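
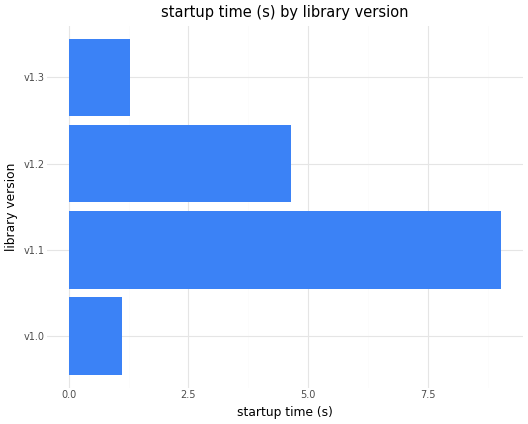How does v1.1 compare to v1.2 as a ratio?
v1.1 ≈ 9, v1.2 ≈ 5; 9/5 ≈ 1.8.

≈ 1.8×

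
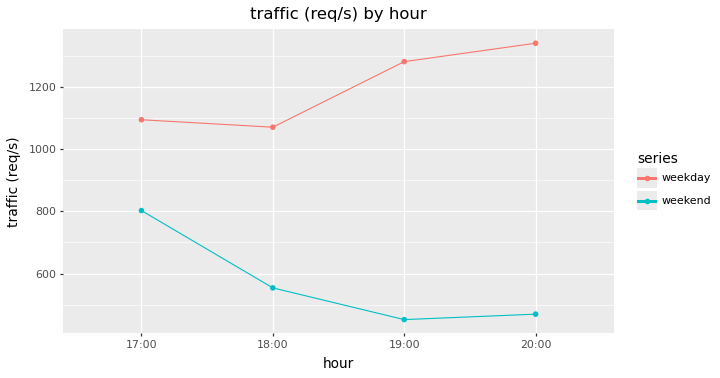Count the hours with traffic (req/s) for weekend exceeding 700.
Above 700: 17:00.

1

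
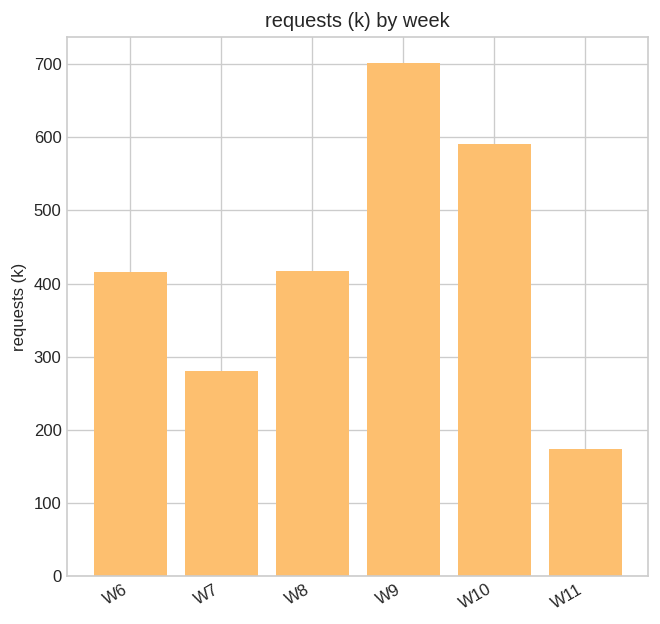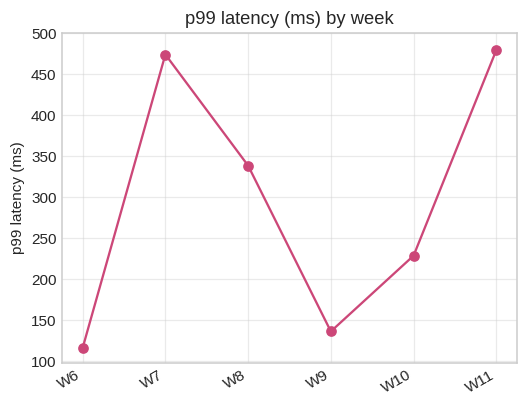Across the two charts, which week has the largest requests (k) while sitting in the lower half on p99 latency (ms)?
Chart 2 median p99 latency (ms) ≈ 300; below-median weeks: W6, W9, W10. Among those, W9 has the highest requests (k) (≈ 700).

W9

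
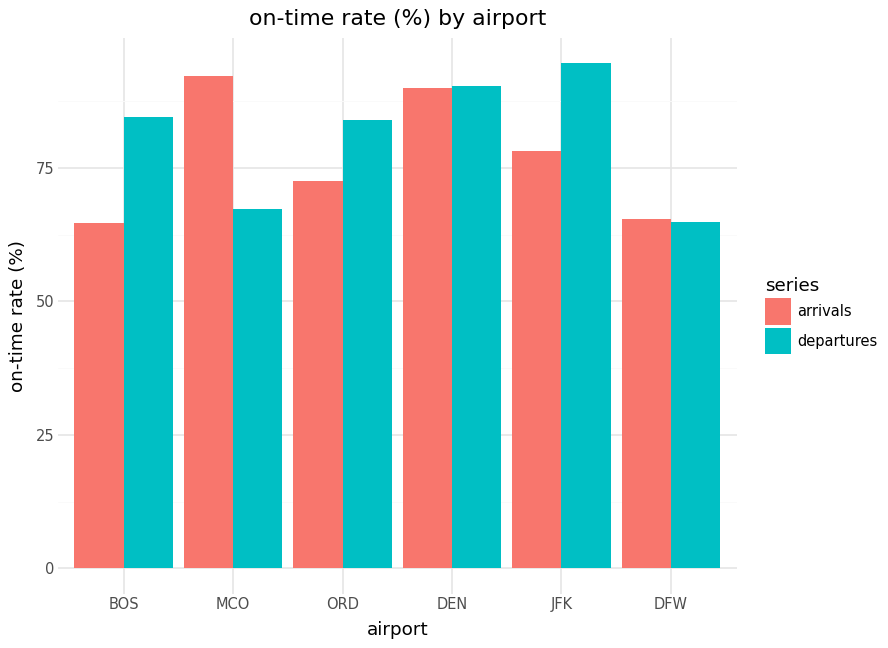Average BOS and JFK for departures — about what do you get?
(80 + 90) / 2 ≈ 85.

≈ 85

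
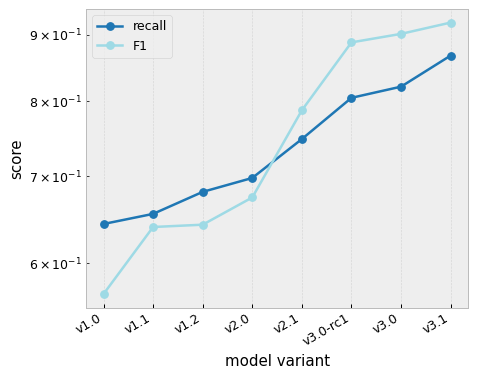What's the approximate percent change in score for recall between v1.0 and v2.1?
v1.0 ≈ 0.65, v2.1 ≈ 0.75; (0.75 − 0.65) / 0.65 ≈ +15.4%.

≈ +15.4%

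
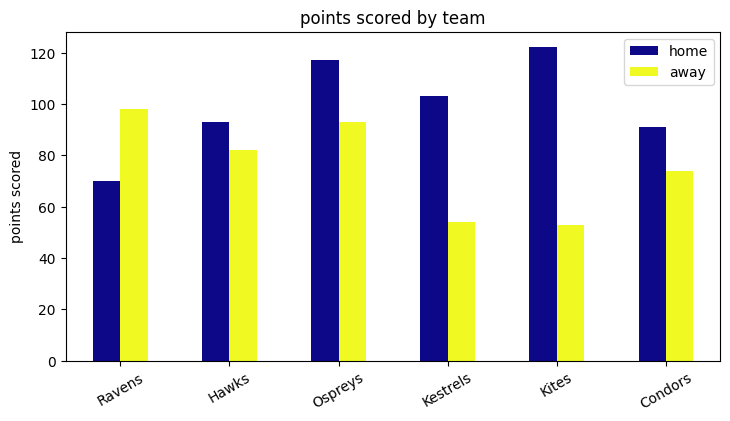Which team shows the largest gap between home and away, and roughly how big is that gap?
Kites, ≈ 60

Kites: home ≈ 120, away ≈ 60 → gap ≈ 60. Next-largest (Kestrels) is only ≈ 40.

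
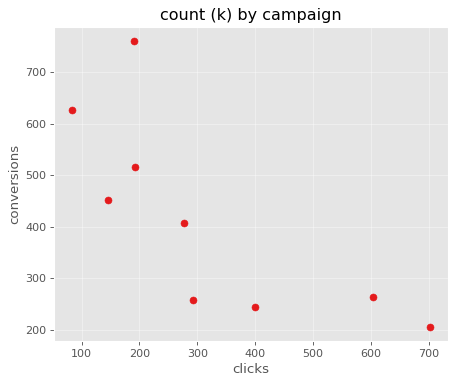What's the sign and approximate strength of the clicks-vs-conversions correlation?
negative, strong

Points are negatively correlated; strong (|r| ≈ 0.8).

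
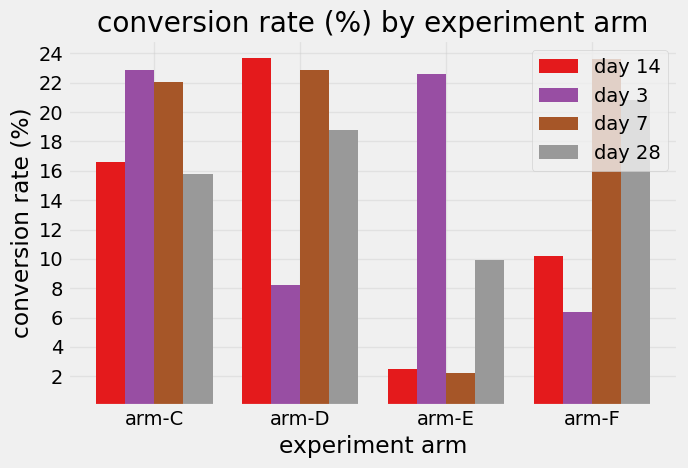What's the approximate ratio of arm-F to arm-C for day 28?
≈ 1.25×

arm-F ≈ 20, arm-C ≈ 16; 20/16 ≈ 1.25.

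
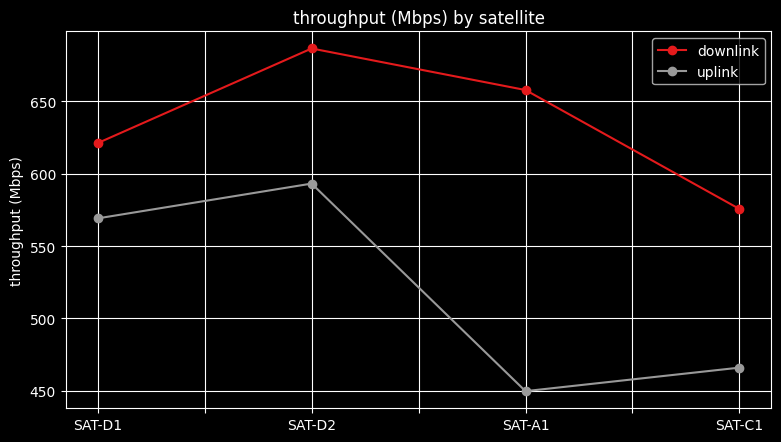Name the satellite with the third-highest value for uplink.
SAT-C1

Top 4 for uplink: SAT-D2 ≈ 600, SAT-D1 ≈ 560, SAT-C1 ≈ 460, SAT-A1 ≈ 440.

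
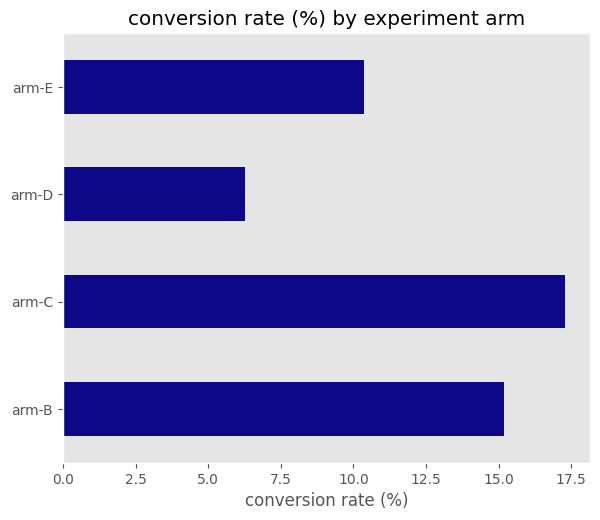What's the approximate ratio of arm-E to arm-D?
arm-E ≈ 10, arm-D ≈ 6; 10/6 ≈ 1.67.

≈ 1.67×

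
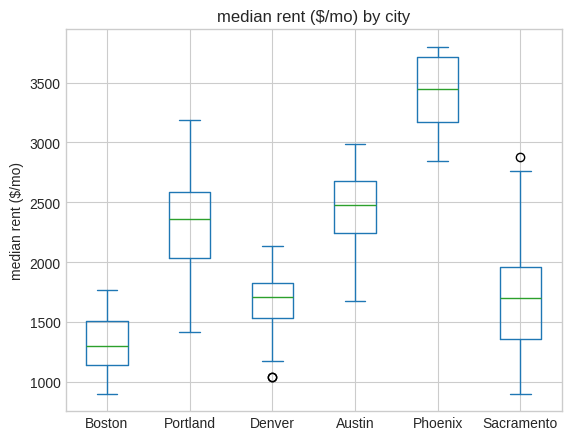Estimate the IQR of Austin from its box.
Q3 ≈ 2600, Q1 ≈ 2200; IQR ≈ 400.

≈ 400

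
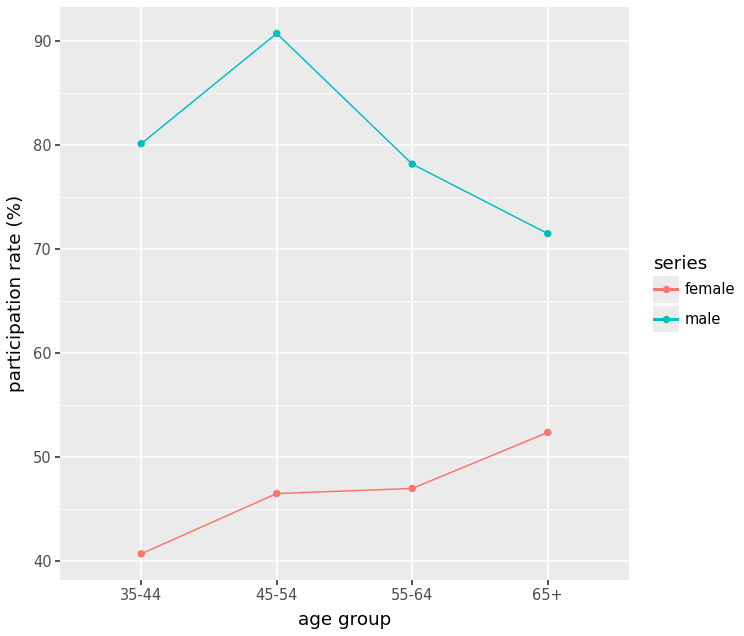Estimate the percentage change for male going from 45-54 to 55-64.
≈ -11.1%

45-54 ≈ 90, 55-64 ≈ 80; (80 − 90) / 90 ≈ -11.1%.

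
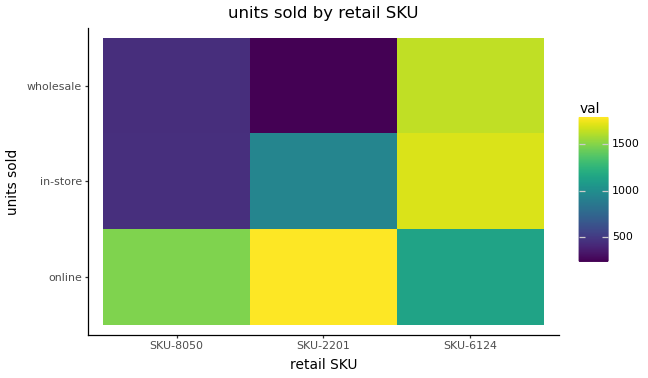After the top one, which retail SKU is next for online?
SKU-8050

Top 3 for online: SKU-2201 ≈ 1800, SKU-8050 ≈ 1400, SKU-6124 ≈ 1200.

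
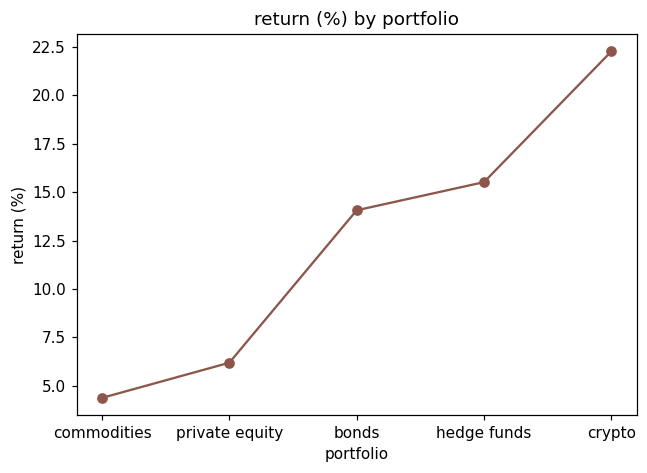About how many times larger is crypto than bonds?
≈ 1.57×

crypto ≈ 22, bonds ≈ 14; 22/14 ≈ 1.57.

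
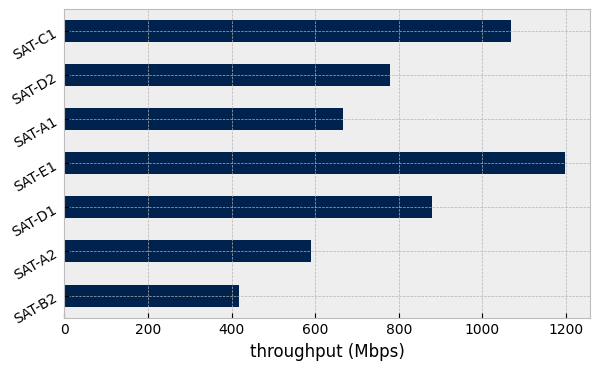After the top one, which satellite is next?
Top 3: SAT-E1 ≈ 1200, SAT-C1 ≈ 1100, SAT-D1 ≈ 900.

SAT-C1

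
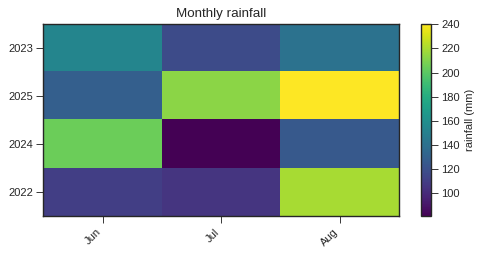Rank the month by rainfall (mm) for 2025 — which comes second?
Top 3 for 2025: Aug ≈ 240, Jul ≈ 220, Jun ≈ 120.

Jul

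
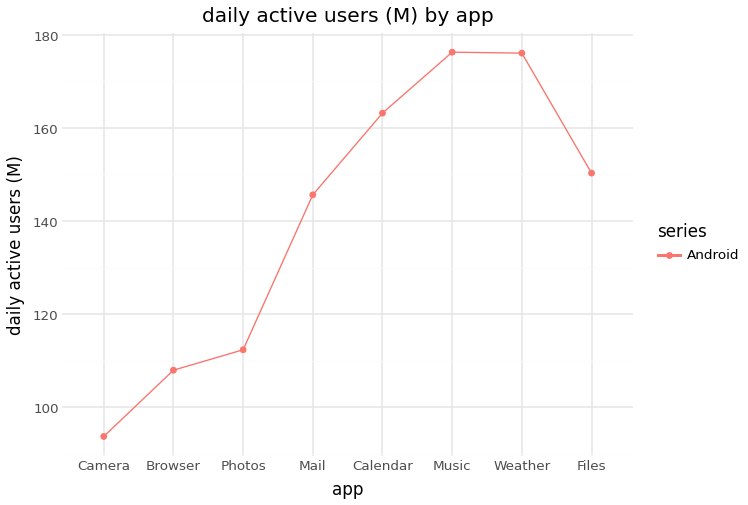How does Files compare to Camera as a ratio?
≈ 1.67×

Files ≈ 150, Camera ≈ 90; 150/90 ≈ 1.67.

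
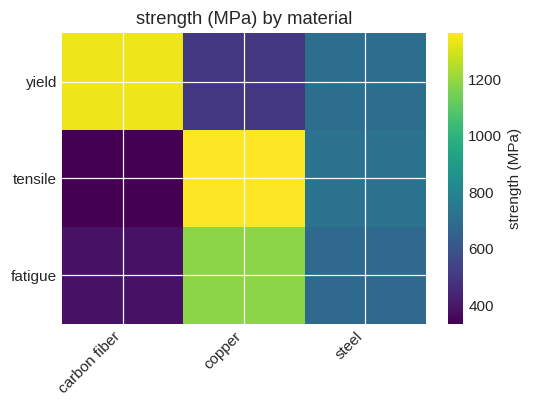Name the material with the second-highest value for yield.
steel

Top 3 for yield: carbon fiber ≈ 1300, steel ≈ 700, copper ≈ 500.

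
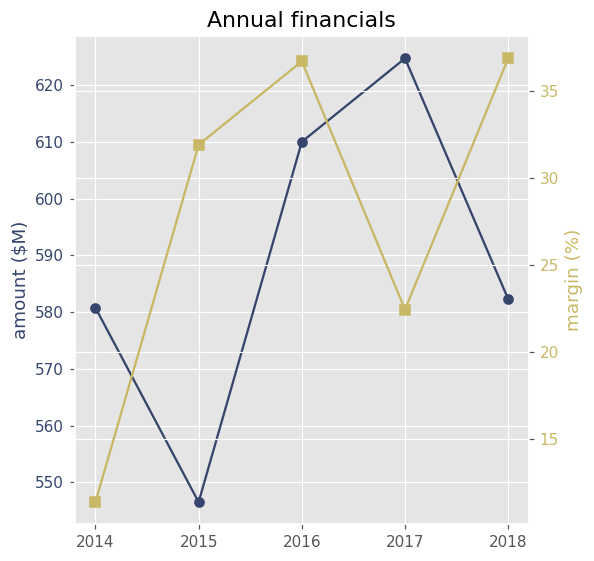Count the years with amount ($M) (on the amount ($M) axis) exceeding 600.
Above 600: 2016, 2017.

2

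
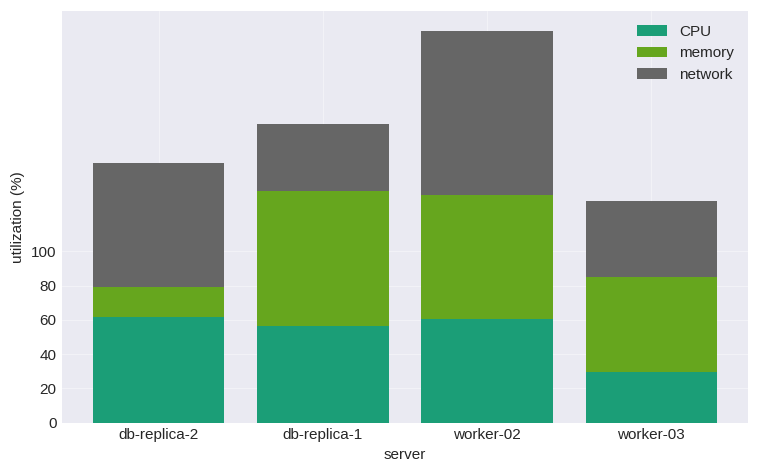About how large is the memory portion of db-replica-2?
≈ 20

memory top ≈ 80, bottom ≈ 60; segment ≈ 20.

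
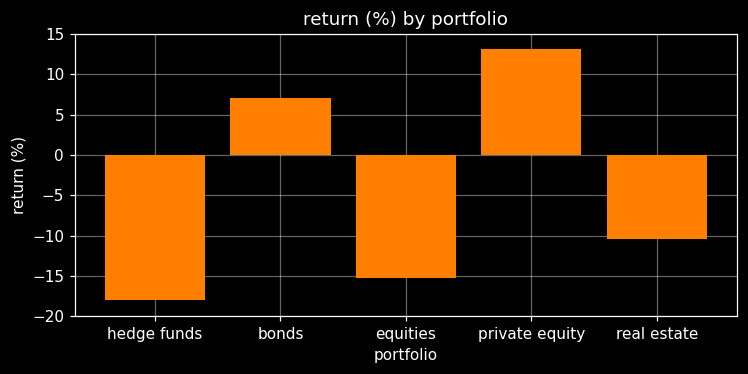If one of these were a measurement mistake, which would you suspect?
private equity ≈ 15; the rest sit between ≈ -20 and ≈ 5.

private equity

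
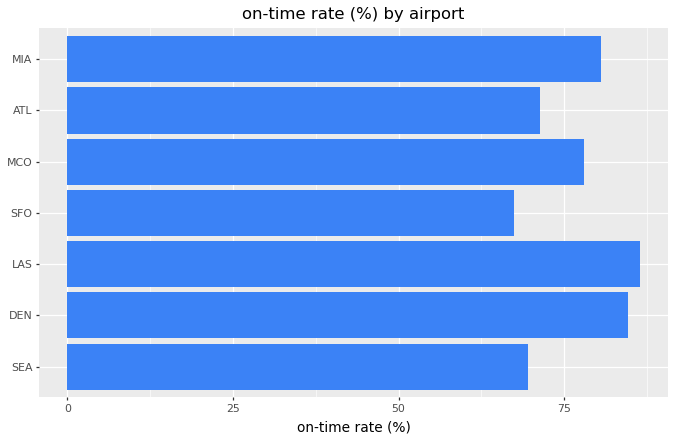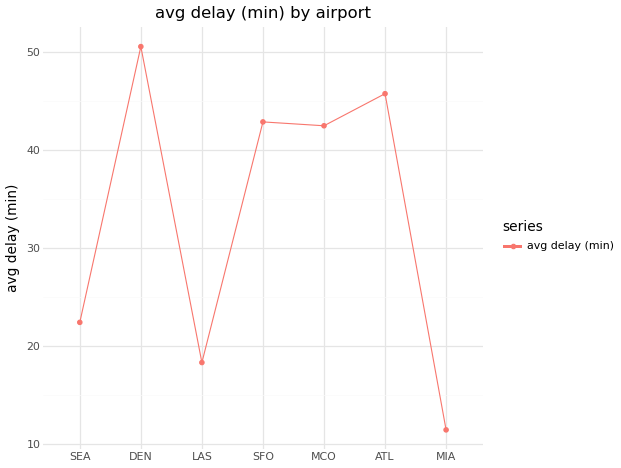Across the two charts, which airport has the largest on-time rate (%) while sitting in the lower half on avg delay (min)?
LAS

Chart 2 median avg delay (min) ≈ 40; below-median airports: SEA, LAS, MIA. Among those, LAS has the highest on-time rate (%) (≈ 90).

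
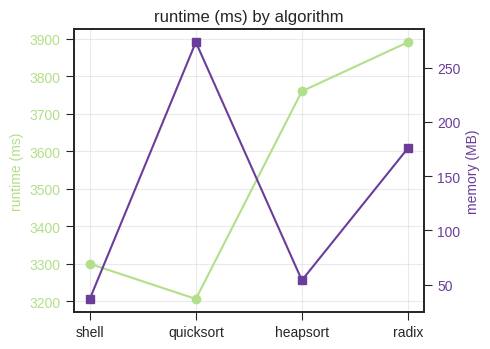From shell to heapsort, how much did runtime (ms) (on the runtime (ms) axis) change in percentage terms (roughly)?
≈ +15.2%

shell ≈ 3300, heapsort ≈ 3800; (3800 − 3300) / 3300 ≈ +15.2%.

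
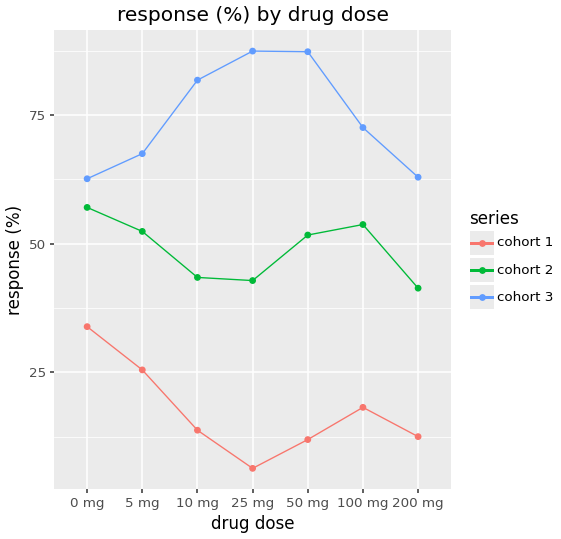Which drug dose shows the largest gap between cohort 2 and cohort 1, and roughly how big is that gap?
50 mg: cohort 2 ≈ 50, cohort 1 ≈ 10 → gap ≈ 40. Next-largest (25 mg) is only ≈ 30.

50 mg, ≈ 40 %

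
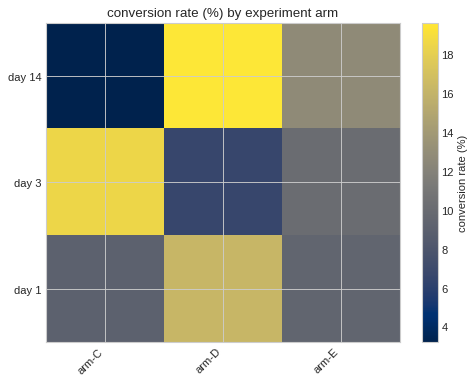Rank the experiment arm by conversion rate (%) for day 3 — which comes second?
arm-E

Top 3 for day 3: arm-C ≈ 18, arm-E ≈ 10, arm-D ≈ 6.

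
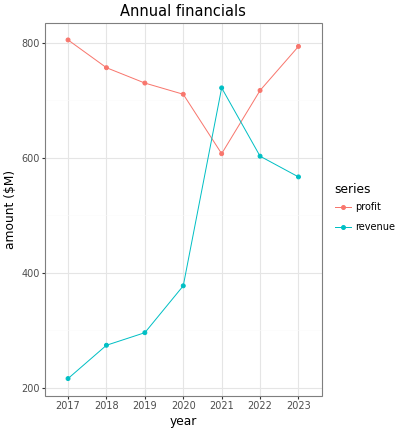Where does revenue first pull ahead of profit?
2020: revenue ≈ 400 vs profit ≈ 700 (not yet); 2021: revenue ≈ 700 vs profit ≈ 600 (first crossover).

2021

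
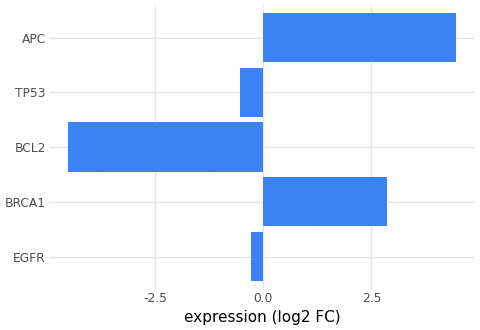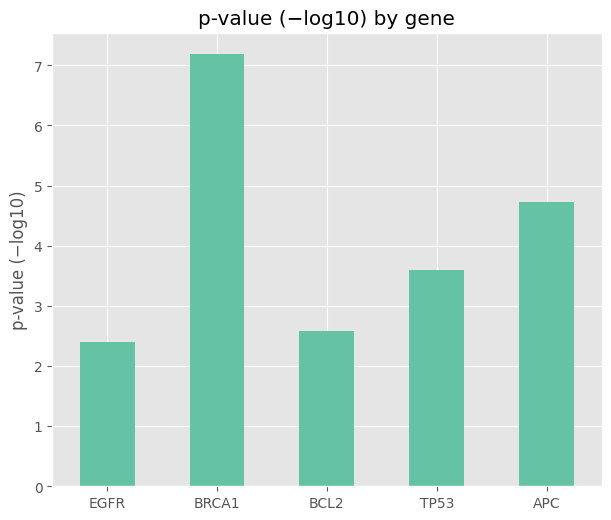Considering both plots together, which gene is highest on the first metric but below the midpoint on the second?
Chart 2 median p-value (−log10) ≈ 4; below-median genes: EGFR, BCL2. Among those, EGFR has the highest expression (log2 FC) (≈ -0.5).

EGFR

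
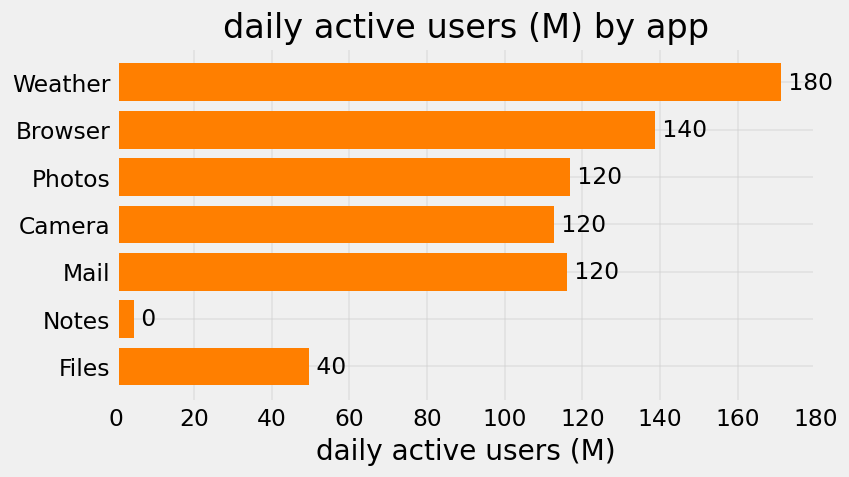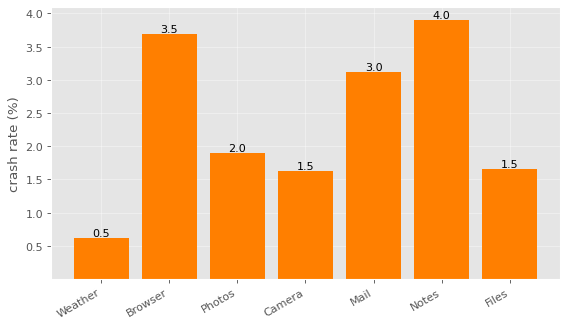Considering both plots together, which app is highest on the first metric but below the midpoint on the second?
Chart 2 median crash rate (%) ≈ 2; below-median apps: Weather, Camera, Files. Among those, Weather has the highest daily active users (M) (≈ 180).

Weather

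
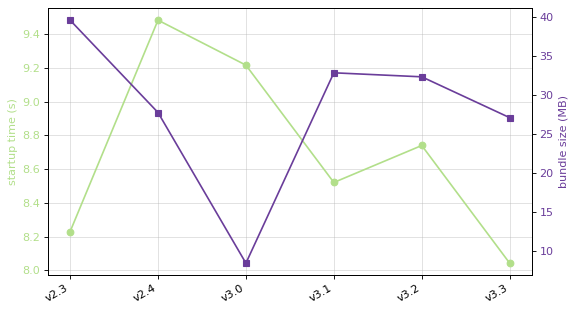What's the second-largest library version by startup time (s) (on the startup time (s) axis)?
v3.0

Top 3 (on the startup time (s) axis): v2.4 ≈ 9.4, v3.0 ≈ 9.2, v3.2 ≈ 8.8.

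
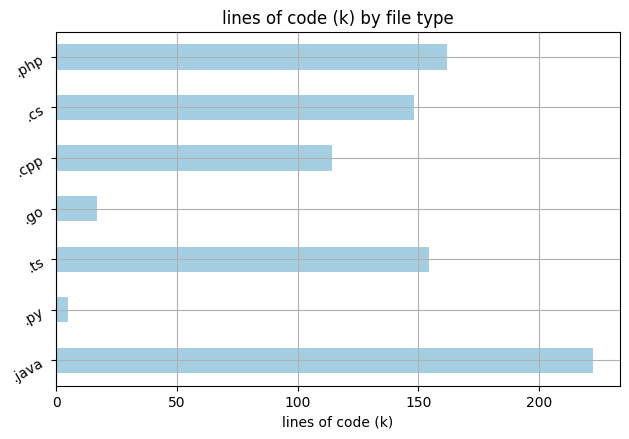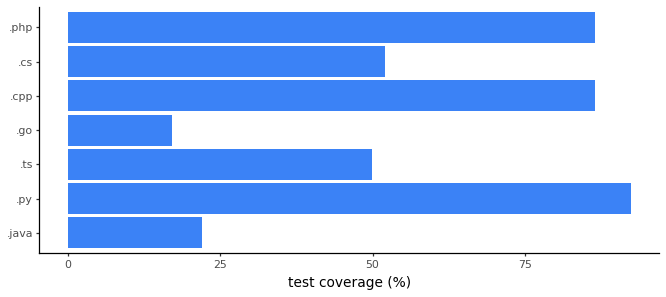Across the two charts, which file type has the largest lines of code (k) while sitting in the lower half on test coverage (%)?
Chart 2 median test coverage (%) ≈ 50; below-median file types: .java, .ts, .go. Among those, .java has the highest lines of code (k) (≈ 225).

.java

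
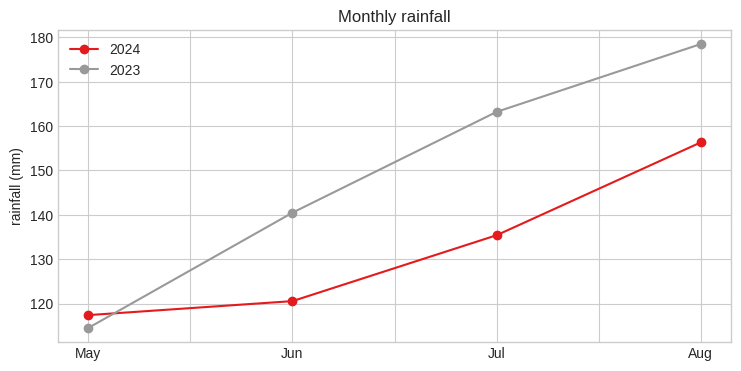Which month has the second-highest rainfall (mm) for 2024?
Top 3 for 2024: Aug ≈ 160, Jul ≈ 140, Jun ≈ 120.

Jul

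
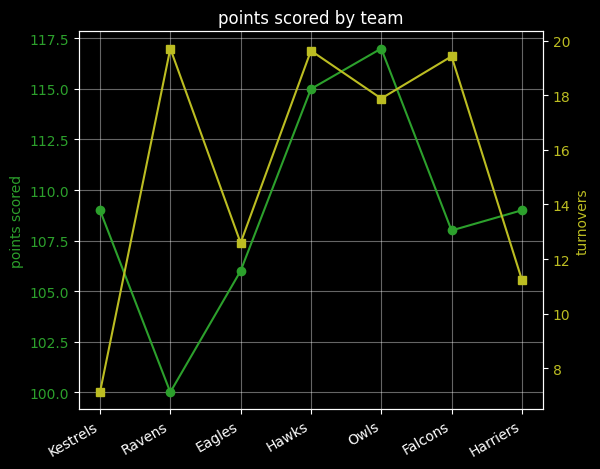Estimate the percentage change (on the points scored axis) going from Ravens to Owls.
Ravens ≈ 100, Owls ≈ 116; (116 − 100) / 100 ≈ +16%.

≈ +16%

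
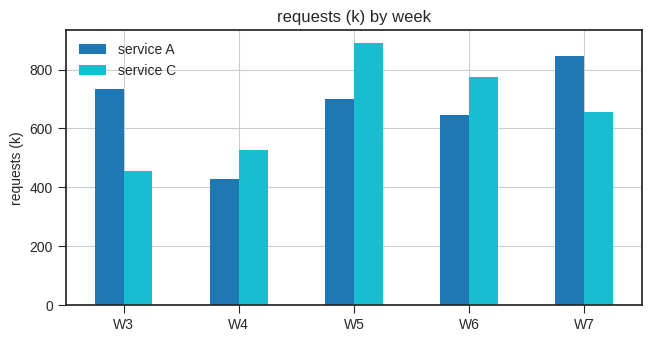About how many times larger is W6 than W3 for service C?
≈ 1.6×

W6 ≈ 800, W3 ≈ 500; 800/500 ≈ 1.6.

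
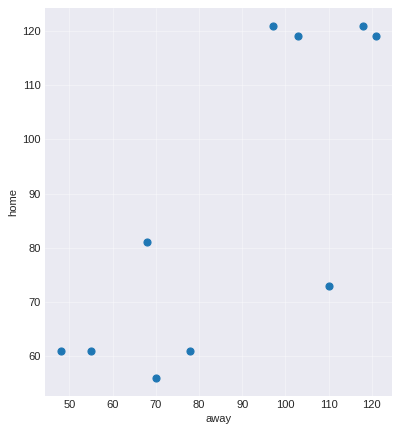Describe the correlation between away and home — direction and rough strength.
positive, strong

Points are positively correlated; strong (|r| ≈ 0.8).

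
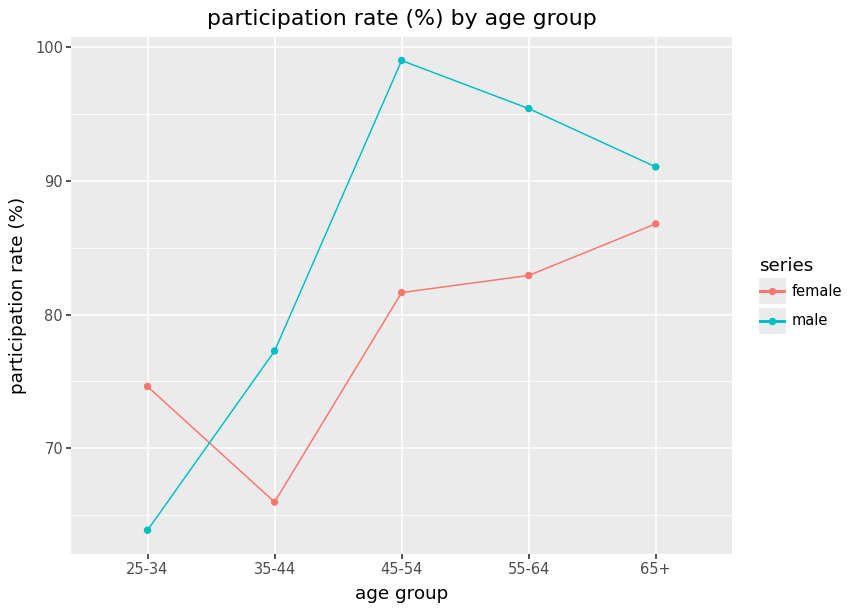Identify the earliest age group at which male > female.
35-44

25-34: male ≈ 65 vs female ≈ 75 (not yet); 35-44: male ≈ 75 vs female ≈ 65 (first crossover).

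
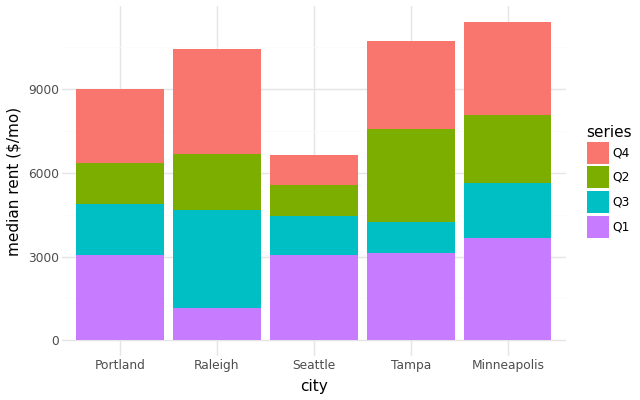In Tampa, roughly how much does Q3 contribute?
Q3 top ≈ 4000, bottom ≈ 3000; segment ≈ 1000.

≈ 1000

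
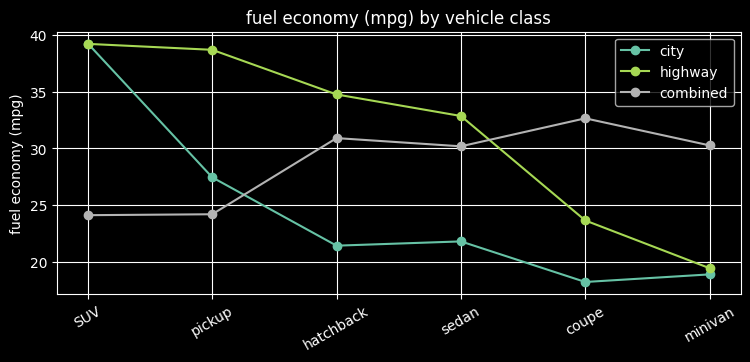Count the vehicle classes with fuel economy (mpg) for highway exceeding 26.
4

Above 26: SUV, pickup, hatchback, sedan.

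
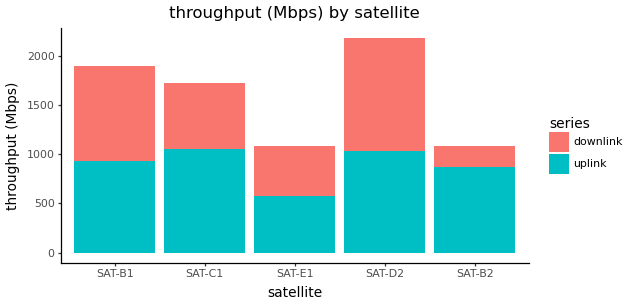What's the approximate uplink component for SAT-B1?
≈ 1000

uplink top ≈ 1000, bottom ≈ 0; segment ≈ 1000.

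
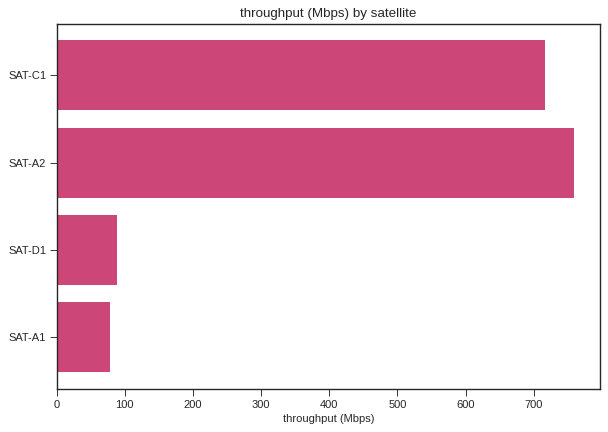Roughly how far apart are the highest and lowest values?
≈ 700

Max SAT-A2 ≈ 800, min SAT-A1 ≈ 100; range ≈ 700.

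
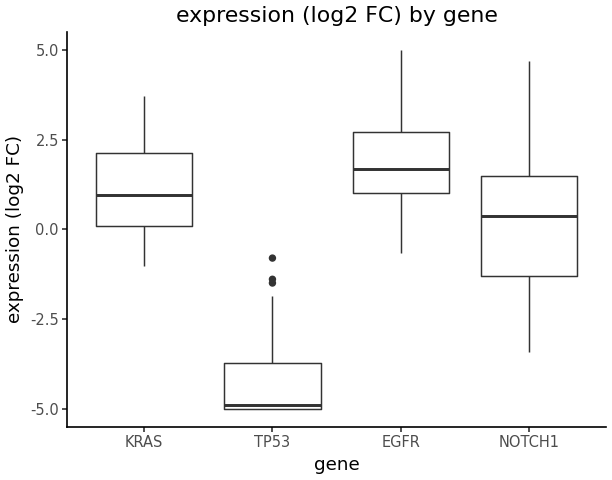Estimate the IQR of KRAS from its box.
≈ 2

Q3 ≈ 2, Q1 ≈ 0; IQR ≈ 2.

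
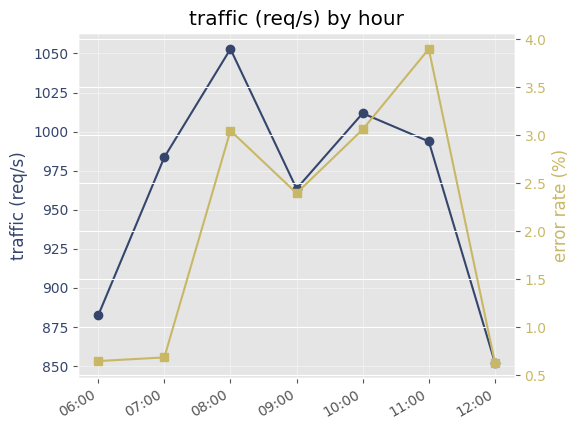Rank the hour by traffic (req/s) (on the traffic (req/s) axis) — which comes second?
Top 3 (on the traffic (req/s) axis): 08:00 ≈ 1060, 10:00 ≈ 1020, 11:00 ≈ 1000.

10:00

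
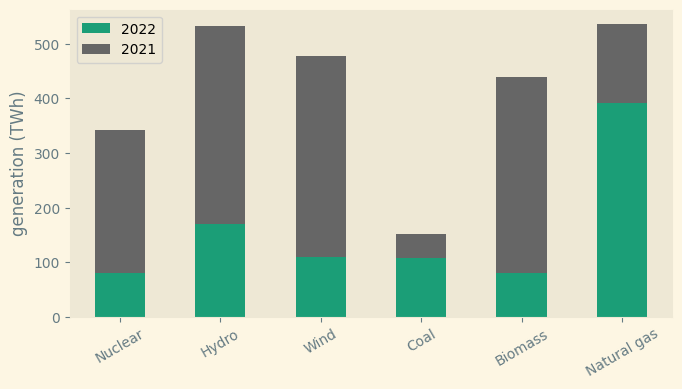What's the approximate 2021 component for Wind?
2021 top ≈ 500, bottom ≈ 100; segment ≈ 400.

≈ 400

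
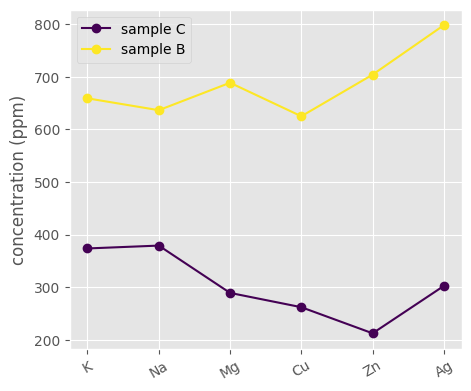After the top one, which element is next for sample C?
Top 3 for sample C: Na ≈ 400, K ≈ 350, Ag ≈ 300.

K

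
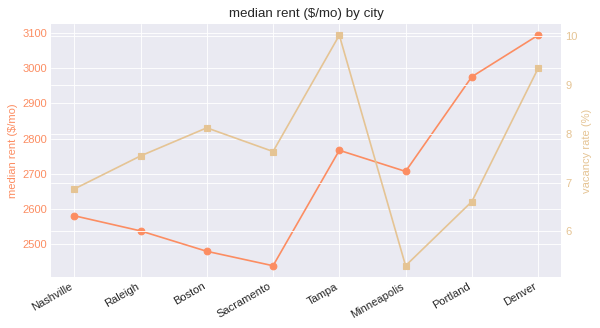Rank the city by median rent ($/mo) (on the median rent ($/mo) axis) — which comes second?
Portland

Top 3 (on the median rent ($/mo) axis): Denver ≈ 3100, Portland ≈ 3000, Tampa ≈ 2800.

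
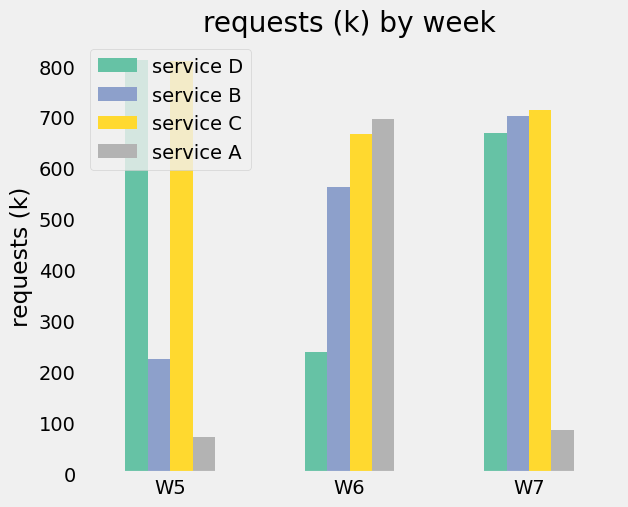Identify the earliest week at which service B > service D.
W5: service B ≈ 200 vs service D ≈ 800 (not yet); W6: service B ≈ 600 vs service D ≈ 200 (first crossover).

W6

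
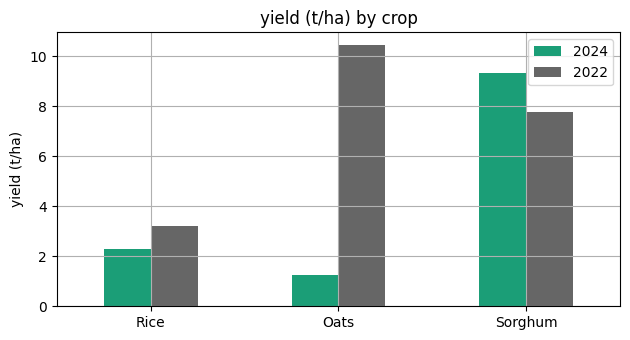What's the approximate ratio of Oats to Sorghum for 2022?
Oats ≈ 10, Sorghum ≈ 8; 10/8 ≈ 1.25.

≈ 1.25×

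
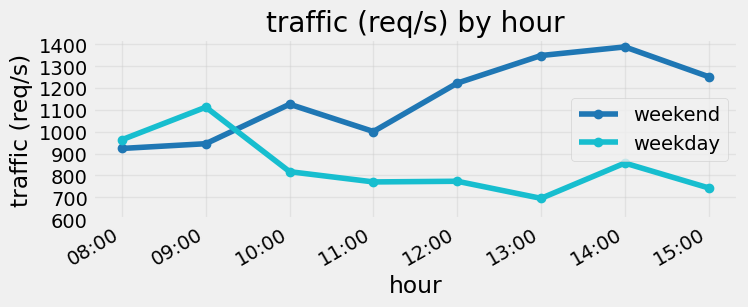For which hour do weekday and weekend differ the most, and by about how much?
13:00, ≈ 600 req/s

13:00: weekday ≈ 700, weekend ≈ 1300 → gap ≈ 600. Next-largest (14:00) is only ≈ 500.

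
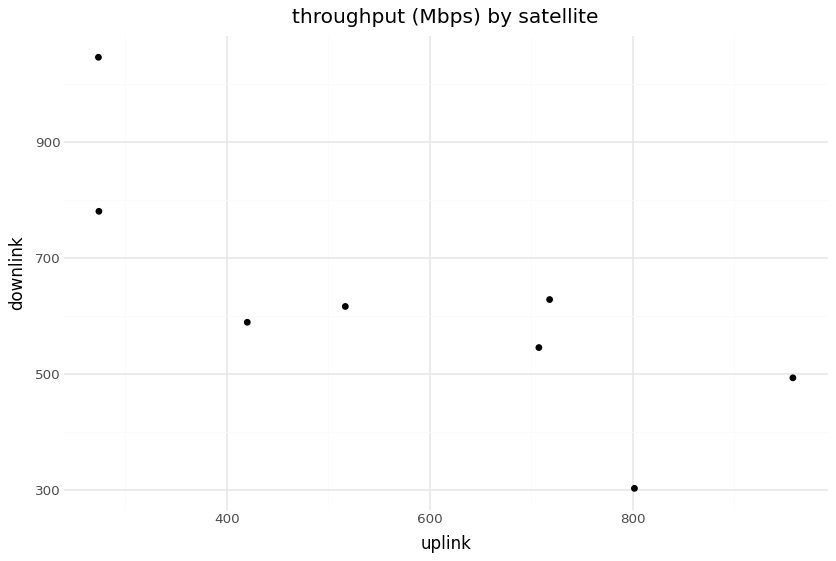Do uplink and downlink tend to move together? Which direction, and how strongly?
negative, strong

Points are negatively correlated; strong (|r| ≈ 0.8).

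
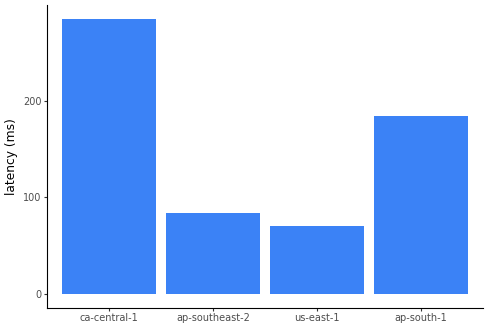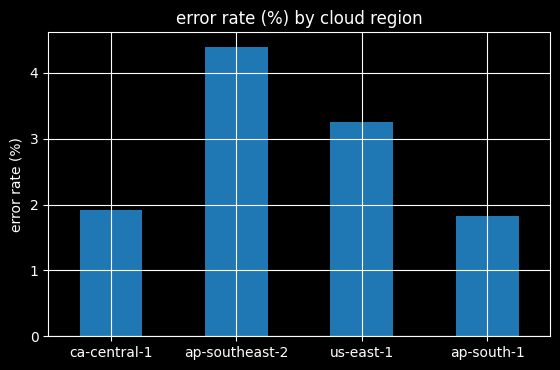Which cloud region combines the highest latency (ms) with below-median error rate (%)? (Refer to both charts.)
ca-central-1

Chart 2 median error rate (%) ≈ 2.5; below-median cloud regions: ca-central-1, ap-south-1. Among those, ca-central-1 has the highest latency (ms) (≈ 300).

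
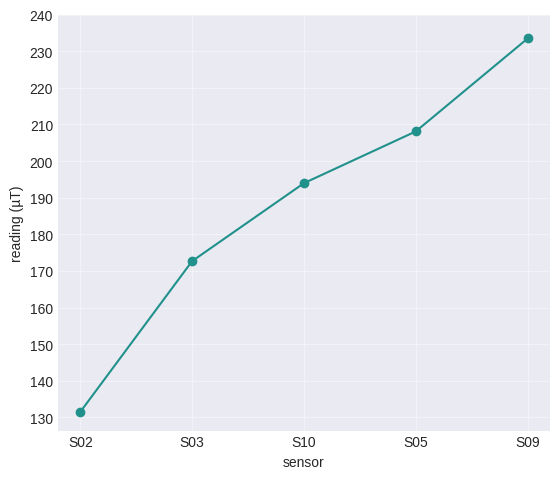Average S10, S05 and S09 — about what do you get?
(190 + 210 + 230) / 3 ≈ 210.

≈ 210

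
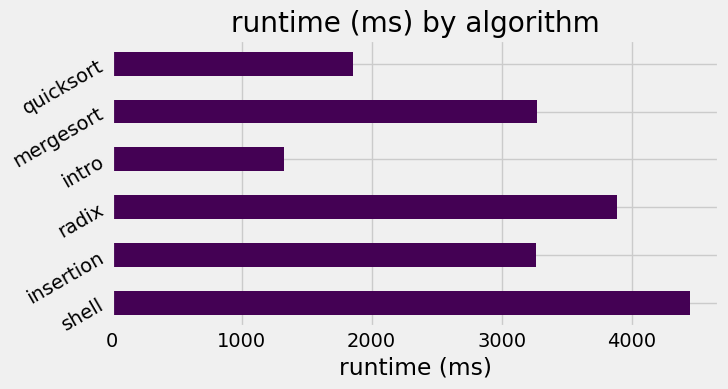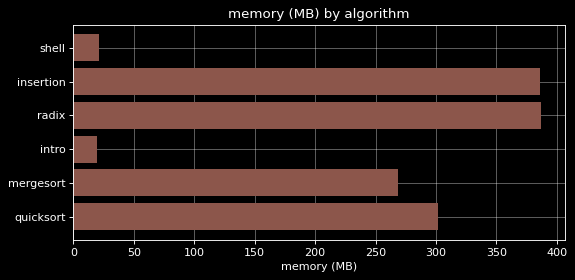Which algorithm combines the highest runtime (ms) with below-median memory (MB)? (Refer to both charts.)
shell

Chart 2 median memory (MB) ≈ 300; below-median algorithms: shell, intro, mergesort. Among those, shell has the highest runtime (ms) (≈ 4500).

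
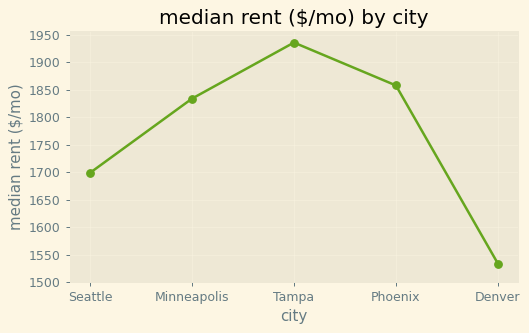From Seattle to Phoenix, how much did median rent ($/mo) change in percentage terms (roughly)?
≈ +8.8%

Seattle ≈ 1700, Phoenix ≈ 1850; (1850 − 1700) / 1700 ≈ +8.8%.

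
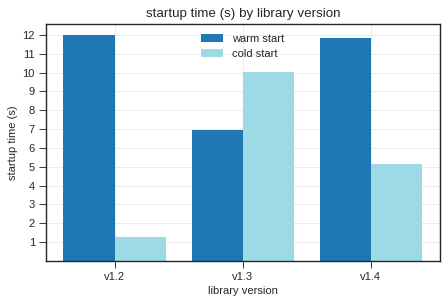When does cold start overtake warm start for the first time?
v1.3

v1.2: cold start ≈ 1 vs warm start ≈ 12 (not yet); v1.3: cold start ≈ 10 vs warm start ≈ 7 (first crossover).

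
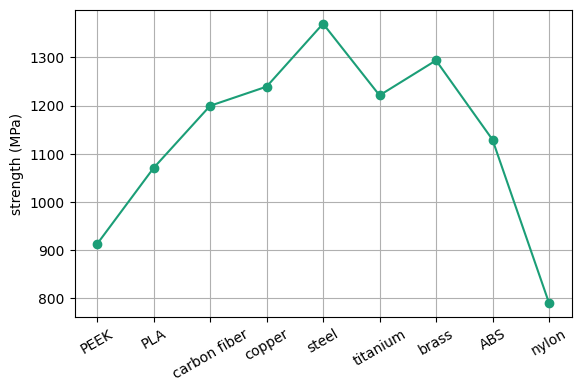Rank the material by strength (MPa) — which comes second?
brass

Top 3: steel ≈ 1350, brass ≈ 1300, copper ≈ 1250.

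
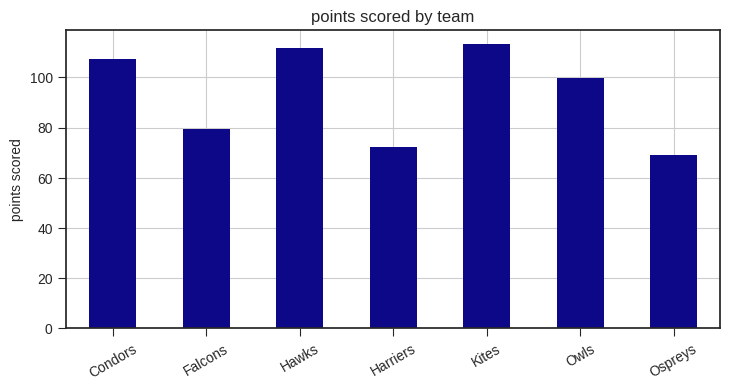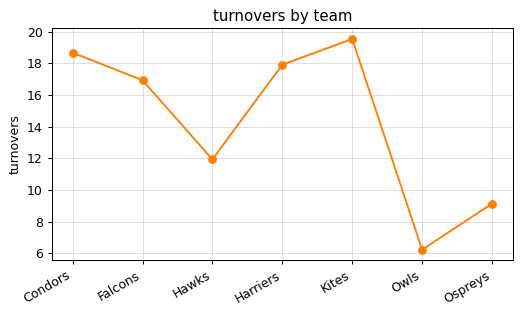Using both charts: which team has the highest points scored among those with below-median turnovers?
Chart 2 median turnovers ≈ 16; below-median teams: Hawks, Owls, Ospreys. Among those, Hawks has the highest points scored (≈ 120).

Hawks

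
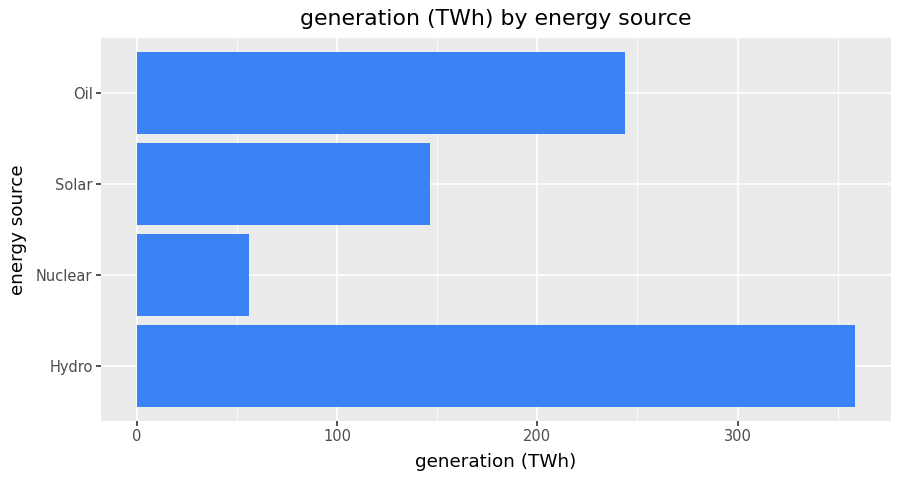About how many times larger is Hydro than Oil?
≈ 1.4×

Hydro ≈ 350, Oil ≈ 250; 350/250 ≈ 1.4.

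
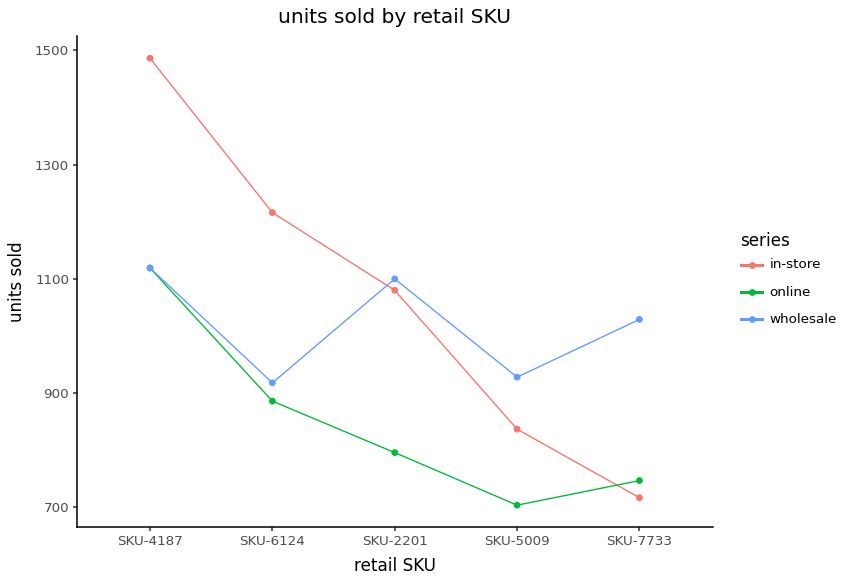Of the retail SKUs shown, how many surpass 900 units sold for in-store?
3

Above 900: SKU-4187, SKU-6124, SKU-2201.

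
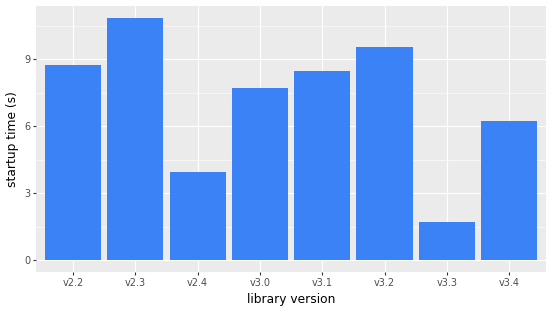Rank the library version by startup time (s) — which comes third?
v2.2

Top 4: v2.3 ≈ 11, v3.2 ≈ 10, v2.2 ≈ 9, v3.1 ≈ 8.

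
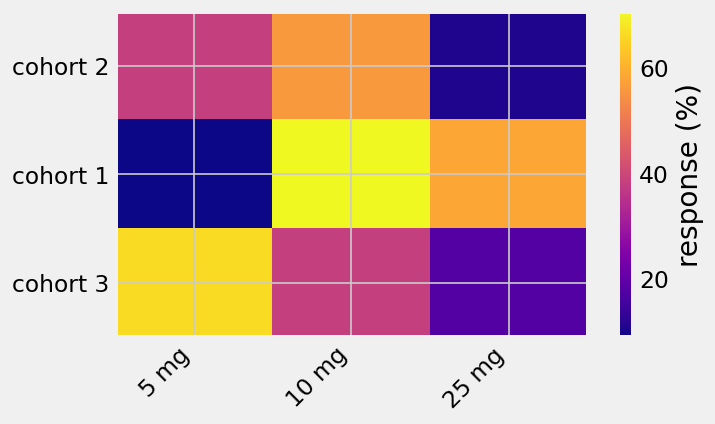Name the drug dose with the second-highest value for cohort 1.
Top 3 for cohort 1: 10 mg ≈ 70, 25 mg ≈ 60, 5 mg ≈ 10.

25 mg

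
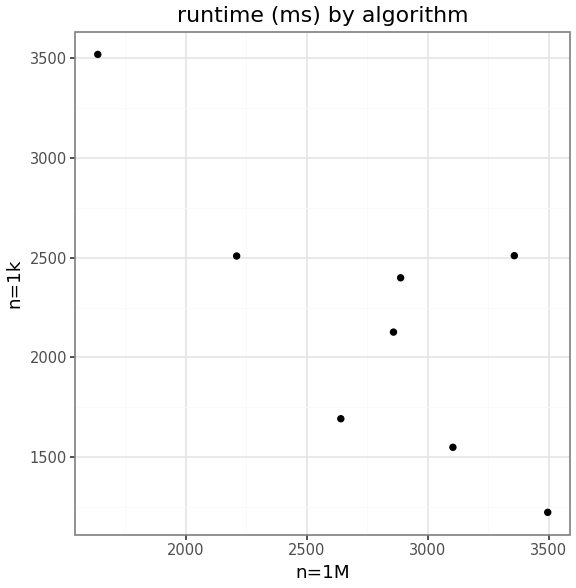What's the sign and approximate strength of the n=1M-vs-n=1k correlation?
negative, strong

Points are negatively correlated; strong (|r| ≈ 0.8).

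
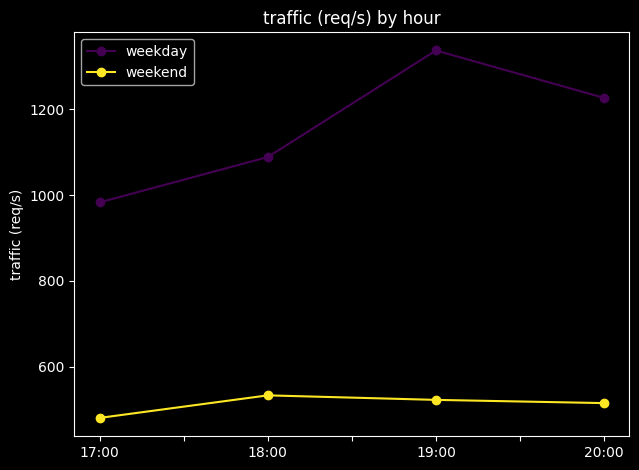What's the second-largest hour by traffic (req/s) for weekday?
Top 3 for weekday: 19:00 ≈ 1300, 20:00 ≈ 1200, 18:00 ≈ 1100.

20:00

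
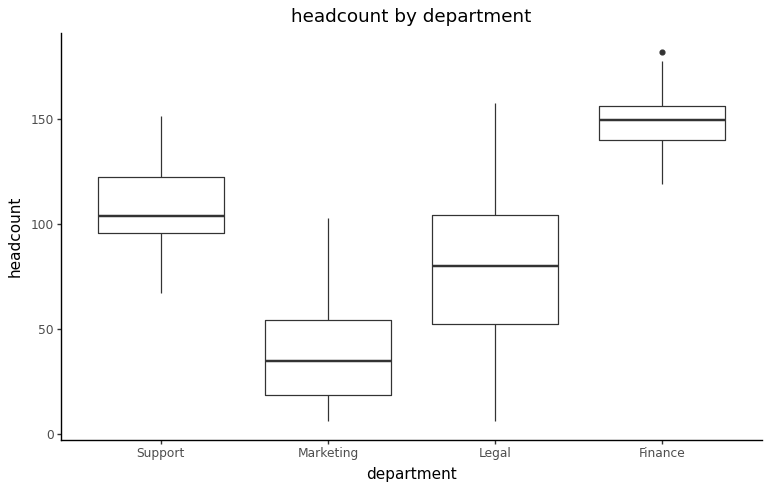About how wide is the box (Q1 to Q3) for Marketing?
≈ 30

Q3 ≈ 50, Q1 ≈ 20; IQR ≈ 30.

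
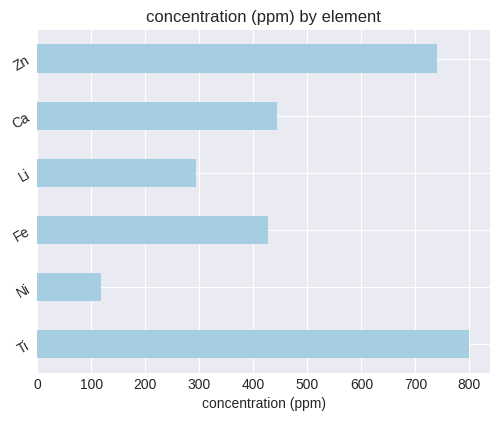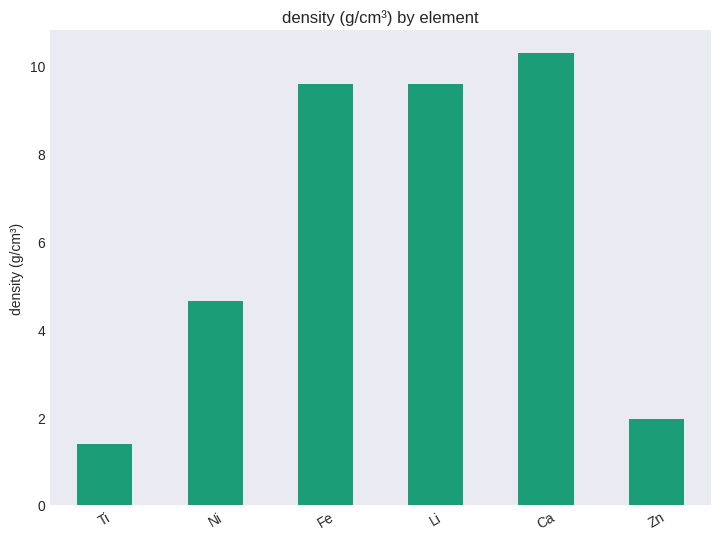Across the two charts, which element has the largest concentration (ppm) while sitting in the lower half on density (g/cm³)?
Chart 2 median density (g/cm³) ≈ 7; below-median elements: Ti, Ni, Zn. Among those, Ti has the highest concentration (ppm) (≈ 800).

Ti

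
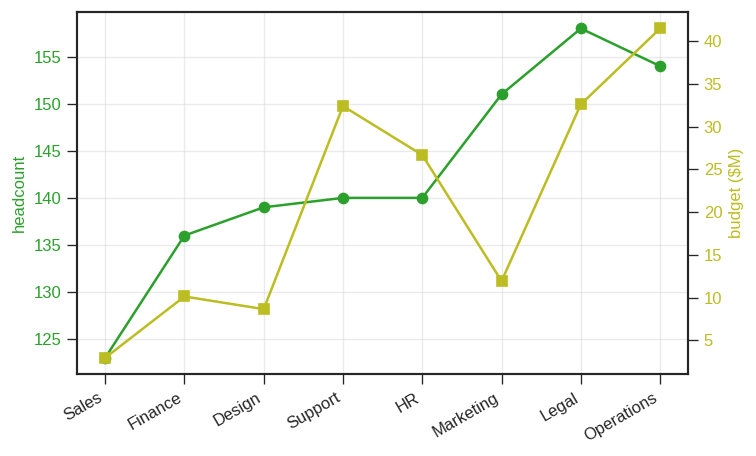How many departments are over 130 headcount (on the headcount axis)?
Above 130: Finance, Design, Support, HR, Marketing, Legal, Operations.

7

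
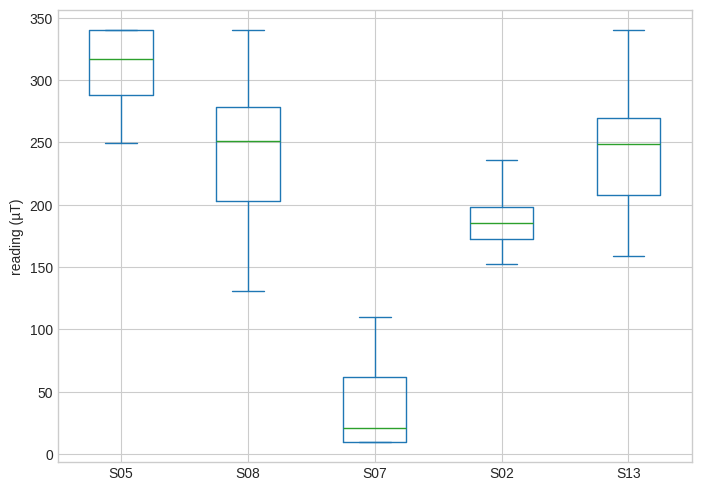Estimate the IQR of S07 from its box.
Q3 ≈ 50, Q1 ≈ 0; IQR ≈ 50.

≈ 50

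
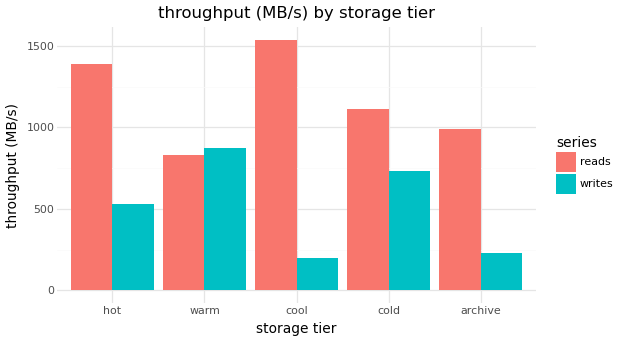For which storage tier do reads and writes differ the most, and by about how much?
cool, ≈ 1400 MB/s

cool: reads ≈ 1600, writes ≈ 200 → gap ≈ 1400. Next-largest (hot) is only ≈ 800.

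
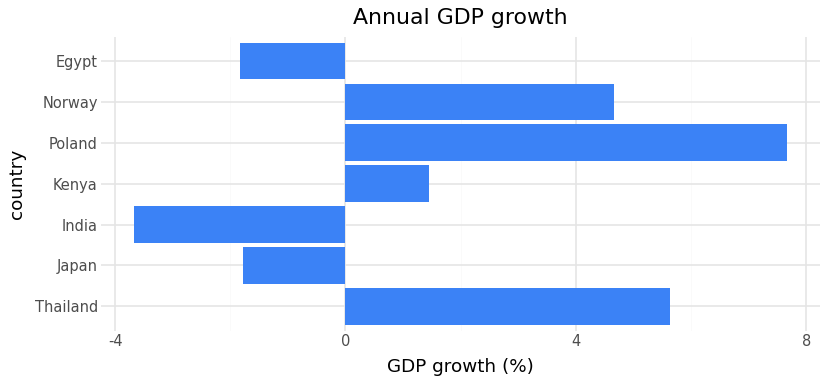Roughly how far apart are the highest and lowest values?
≈ 12

Max Poland ≈ 8, min India ≈ -4; range ≈ 12.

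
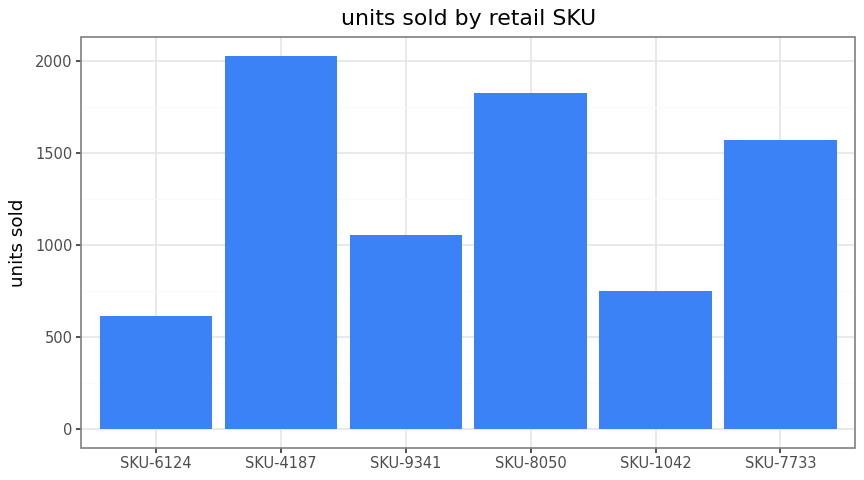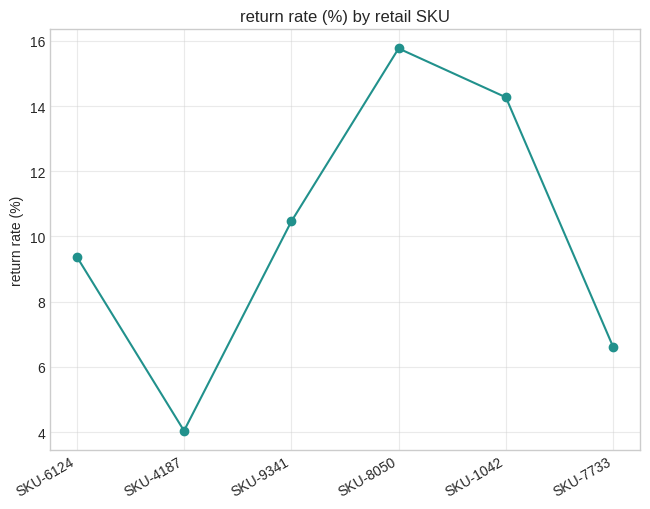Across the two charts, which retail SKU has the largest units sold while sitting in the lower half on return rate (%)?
SKU-4187

Chart 2 median return rate (%) ≈ 10; below-median retail SKUs: SKU-6124, SKU-4187, SKU-7733. Among those, SKU-4187 has the highest units sold (≈ 2000).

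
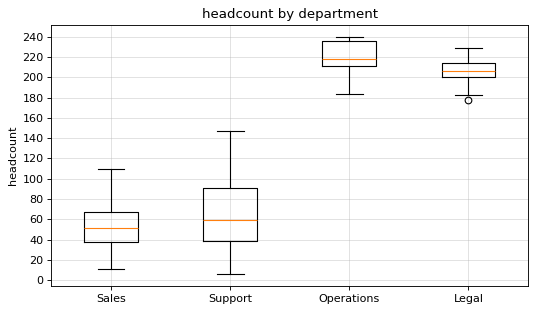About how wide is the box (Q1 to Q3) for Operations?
Q3 ≈ 240, Q1 ≈ 220; IQR ≈ 20.

≈ 20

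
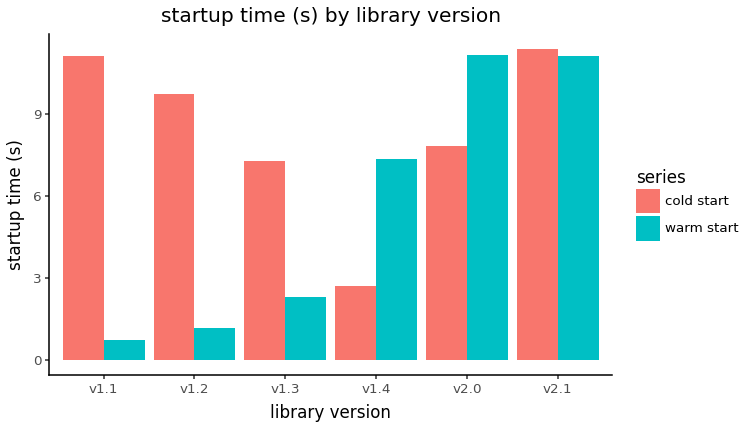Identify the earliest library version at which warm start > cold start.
v1.4

v1.3: warm start ≈ 2 vs cold start ≈ 7 (not yet); v1.4: warm start ≈ 7 vs cold start ≈ 3 (first crossover).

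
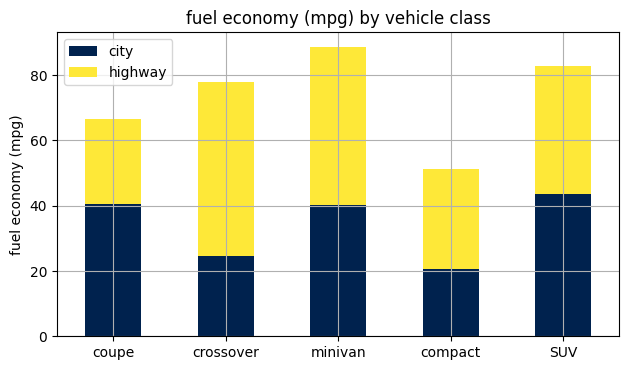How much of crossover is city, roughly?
city top ≈ 20, bottom ≈ 0; segment ≈ 20.

≈ 20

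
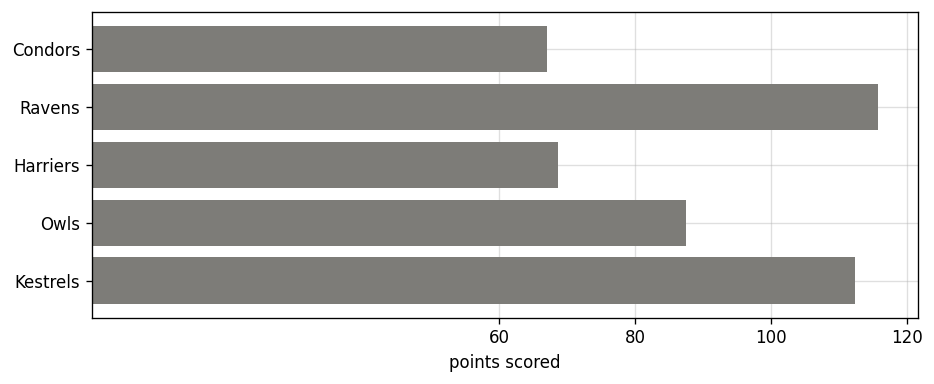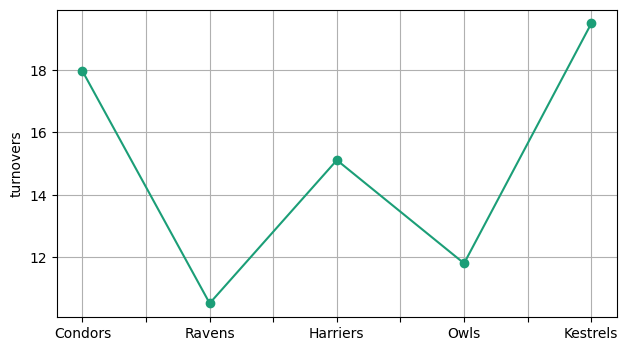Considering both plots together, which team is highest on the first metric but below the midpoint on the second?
Chart 2 median turnovers ≈ 16; below-median teams: Ravens, Owls. Among those, Ravens has the highest points scored (≈ 120).

Ravens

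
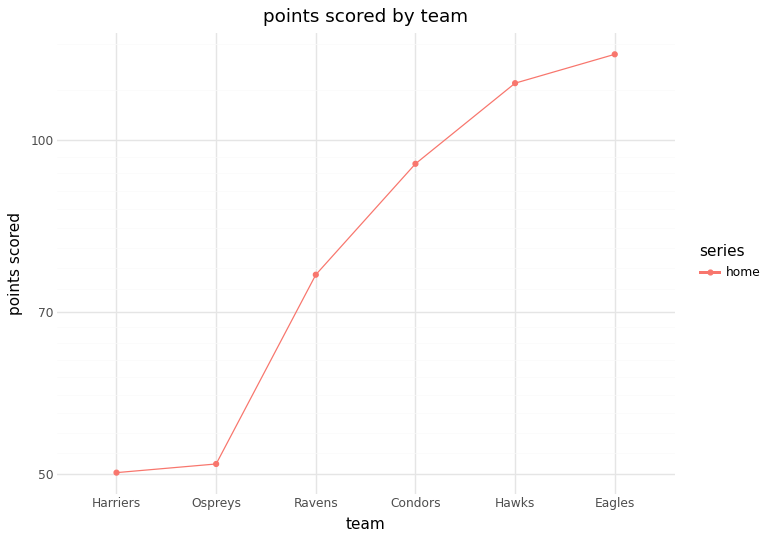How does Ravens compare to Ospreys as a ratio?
Ravens ≈ 80, Ospreys ≈ 50; 80/50 ≈ 1.6.

≈ 1.6×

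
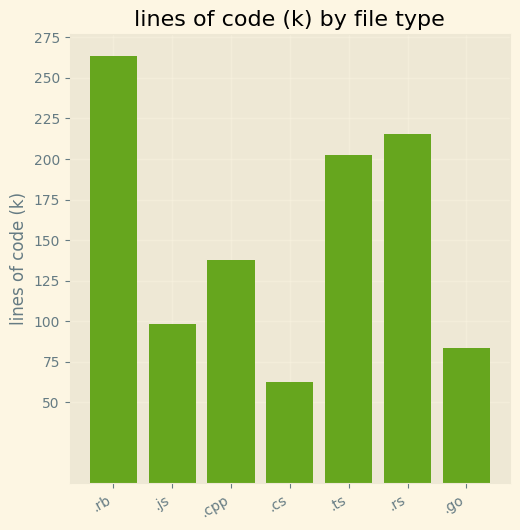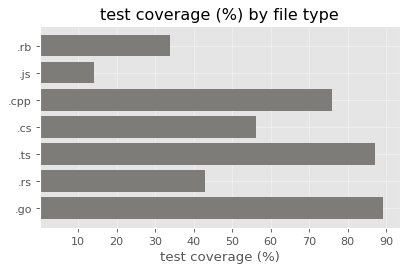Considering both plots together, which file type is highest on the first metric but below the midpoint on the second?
Chart 2 median test coverage (%) ≈ 60; below-median file types: .rb, .js, .rs. Among those, .rb has the highest lines of code (k) (≈ 275).

.rb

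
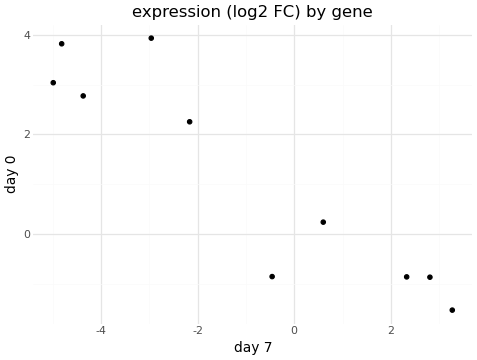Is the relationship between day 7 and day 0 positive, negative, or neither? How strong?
negative, strong

Points are negatively correlated; strong (|r| ≈ 0.9).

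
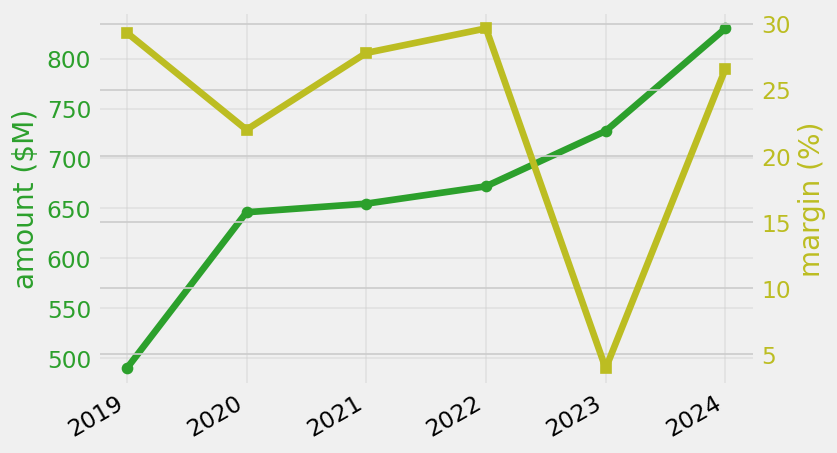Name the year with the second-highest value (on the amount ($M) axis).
2023

Top 3 (on the amount ($M) axis): 2024 ≈ 850, 2023 ≈ 750, 2022 ≈ 650.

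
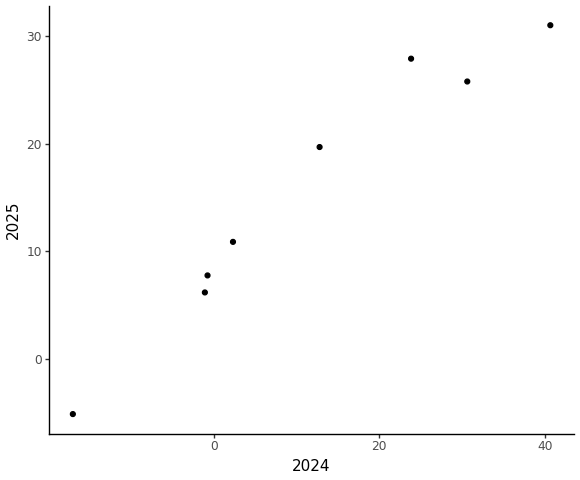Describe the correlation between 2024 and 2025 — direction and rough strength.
Points are positively correlated; strong (|r| ≈ 1.0).

positive, strong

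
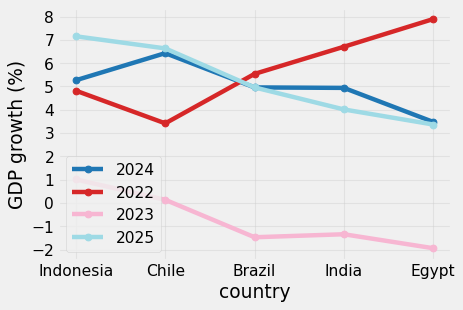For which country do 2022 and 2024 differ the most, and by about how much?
Egypt, ≈ 5 %

Egypt: 2022 ≈ 8, 2024 ≈ 3 → gap ≈ 5. Next-largest (Chile) is only ≈ 3.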